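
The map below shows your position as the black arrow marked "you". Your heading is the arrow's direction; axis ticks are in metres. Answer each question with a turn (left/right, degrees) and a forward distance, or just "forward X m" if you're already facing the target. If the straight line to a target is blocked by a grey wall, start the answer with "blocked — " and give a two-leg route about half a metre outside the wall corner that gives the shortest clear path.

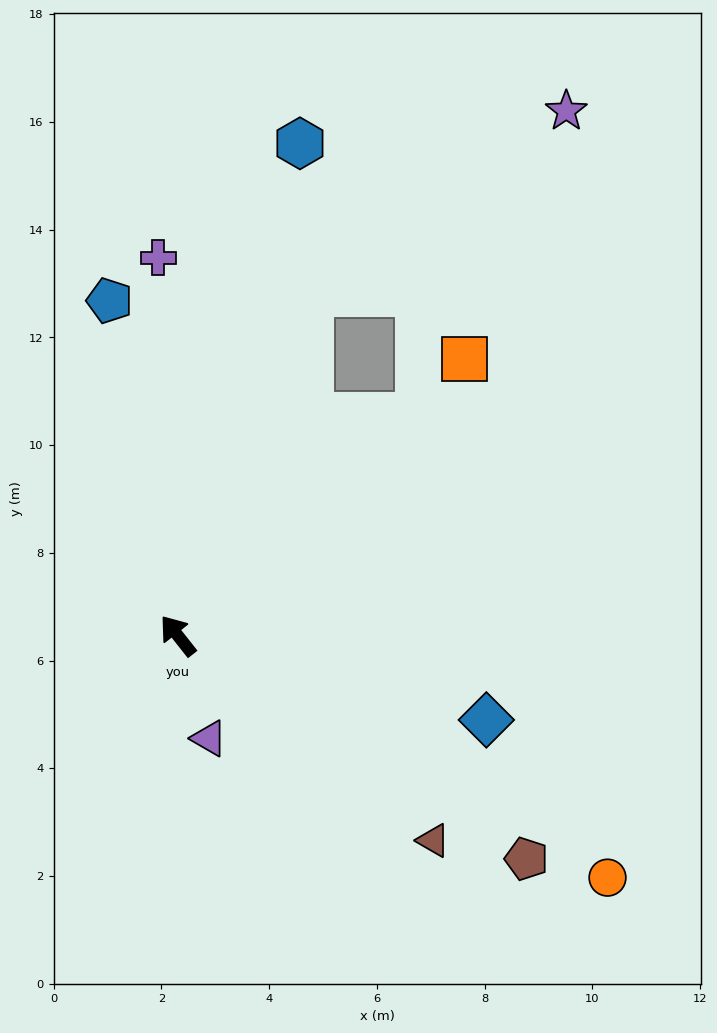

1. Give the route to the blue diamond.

turn right 144°, forward 5.9 m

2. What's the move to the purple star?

blocked — turn right 60°, forward 6.8 m, then turn right 33°, forward 5.8 m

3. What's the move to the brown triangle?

turn right 167°, forward 6.1 m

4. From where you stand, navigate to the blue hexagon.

turn right 52°, forward 9.4 m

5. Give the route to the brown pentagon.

turn right 161°, forward 7.7 m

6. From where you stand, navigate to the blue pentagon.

turn right 27°, forward 6.3 m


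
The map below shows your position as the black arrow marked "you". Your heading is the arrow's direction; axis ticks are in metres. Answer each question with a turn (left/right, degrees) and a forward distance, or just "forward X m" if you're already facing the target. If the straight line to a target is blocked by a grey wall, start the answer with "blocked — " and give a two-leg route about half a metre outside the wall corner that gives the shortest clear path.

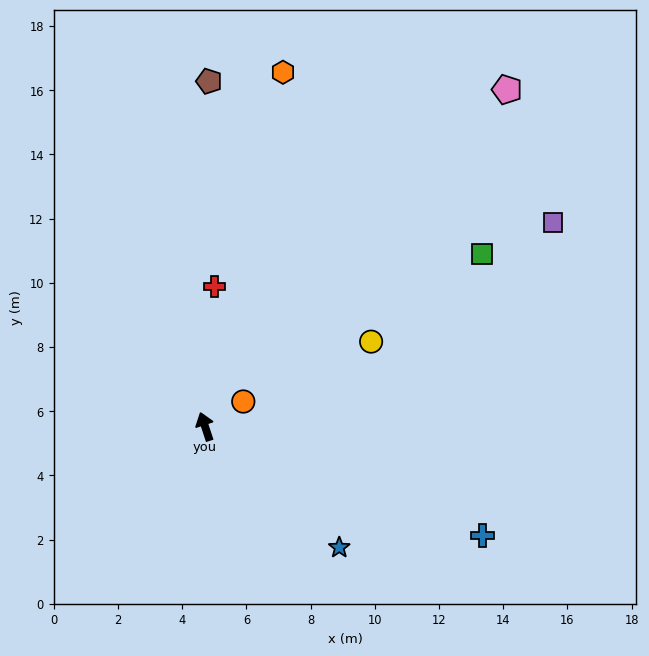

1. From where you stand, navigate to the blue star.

turn right 150°, forward 5.6 m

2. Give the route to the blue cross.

turn right 130°, forward 9.3 m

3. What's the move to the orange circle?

turn right 75°, forward 1.4 m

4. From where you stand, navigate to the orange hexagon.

turn right 31°, forward 11.3 m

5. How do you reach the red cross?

turn right 22°, forward 4.4 m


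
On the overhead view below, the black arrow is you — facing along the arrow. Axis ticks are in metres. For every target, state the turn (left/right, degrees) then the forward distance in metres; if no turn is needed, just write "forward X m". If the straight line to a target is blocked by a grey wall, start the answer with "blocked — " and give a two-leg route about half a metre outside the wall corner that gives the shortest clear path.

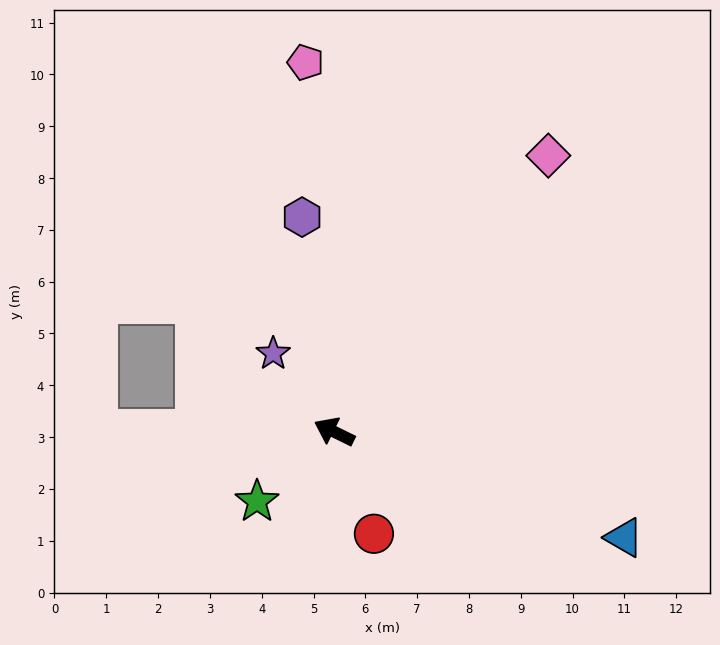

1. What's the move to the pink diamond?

turn right 102°, forward 6.7 m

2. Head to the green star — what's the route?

turn left 68°, forward 2.0 m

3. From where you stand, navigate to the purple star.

turn right 26°, forward 1.9 m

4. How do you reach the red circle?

turn left 137°, forward 2.1 m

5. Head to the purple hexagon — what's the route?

turn right 55°, forward 4.2 m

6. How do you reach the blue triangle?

turn right 174°, forward 6.0 m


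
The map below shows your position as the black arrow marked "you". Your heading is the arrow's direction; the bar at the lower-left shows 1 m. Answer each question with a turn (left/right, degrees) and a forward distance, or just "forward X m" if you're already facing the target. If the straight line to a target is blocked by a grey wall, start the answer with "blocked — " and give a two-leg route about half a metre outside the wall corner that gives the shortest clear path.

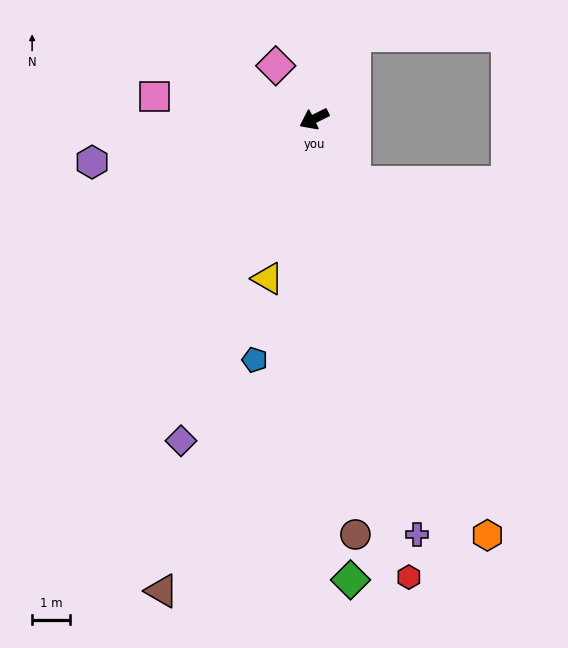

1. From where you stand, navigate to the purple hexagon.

turn right 16°, forward 5.9 m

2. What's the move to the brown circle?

turn left 69°, forward 11.0 m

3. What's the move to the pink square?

turn right 35°, forward 4.2 m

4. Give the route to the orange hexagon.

turn left 86°, forward 11.8 m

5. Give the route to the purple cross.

turn left 77°, forward 11.2 m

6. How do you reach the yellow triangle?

turn left 47°, forward 4.4 m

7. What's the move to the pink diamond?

turn right 81°, forward 1.7 m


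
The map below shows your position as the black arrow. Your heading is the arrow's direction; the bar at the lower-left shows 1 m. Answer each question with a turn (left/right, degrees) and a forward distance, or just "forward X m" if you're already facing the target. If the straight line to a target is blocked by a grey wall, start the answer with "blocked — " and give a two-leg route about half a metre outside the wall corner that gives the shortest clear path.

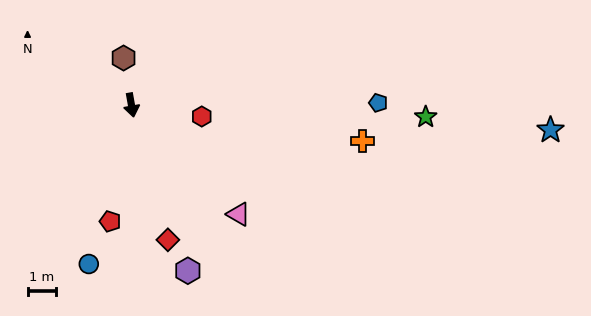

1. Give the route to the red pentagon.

turn right 20°, forward 4.1 m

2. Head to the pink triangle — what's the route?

turn left 34°, forward 5.3 m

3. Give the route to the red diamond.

turn left 5°, forward 4.9 m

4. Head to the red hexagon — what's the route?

turn left 71°, forward 2.5 m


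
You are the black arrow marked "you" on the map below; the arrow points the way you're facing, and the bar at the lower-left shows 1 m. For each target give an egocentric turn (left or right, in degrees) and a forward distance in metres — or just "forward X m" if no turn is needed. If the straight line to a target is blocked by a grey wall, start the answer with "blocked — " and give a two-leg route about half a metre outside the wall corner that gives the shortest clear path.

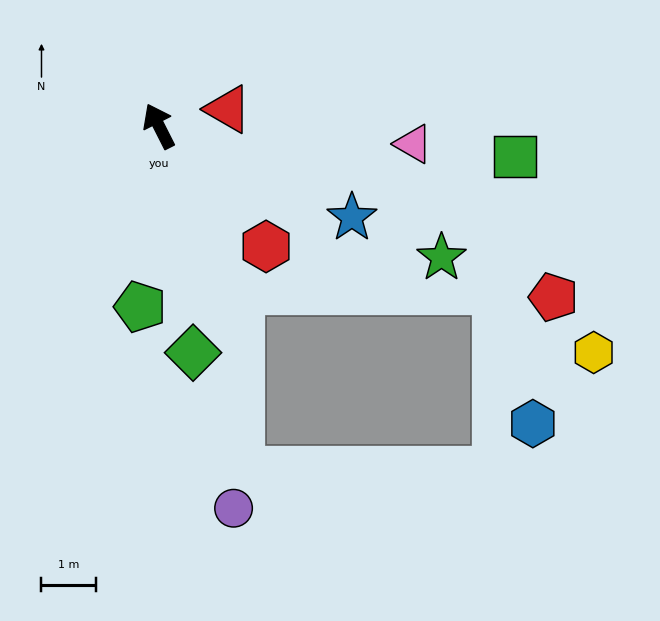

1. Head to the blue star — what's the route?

turn right 142°, forward 3.9 m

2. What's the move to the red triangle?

turn right 103°, forward 1.3 m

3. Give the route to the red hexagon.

turn right 165°, forward 3.0 m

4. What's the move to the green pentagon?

turn left 147°, forward 3.3 m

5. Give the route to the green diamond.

turn left 162°, forward 4.2 m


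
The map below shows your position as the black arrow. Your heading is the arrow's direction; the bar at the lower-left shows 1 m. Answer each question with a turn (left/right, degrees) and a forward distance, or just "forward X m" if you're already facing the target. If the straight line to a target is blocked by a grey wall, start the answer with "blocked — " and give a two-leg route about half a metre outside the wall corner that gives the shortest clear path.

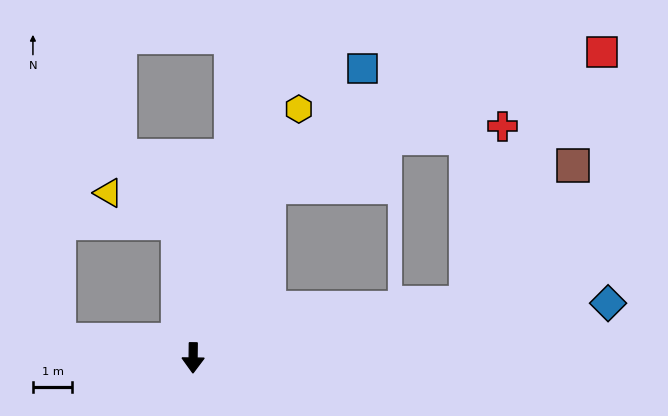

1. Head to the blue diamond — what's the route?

turn left 98°, forward 10.6 m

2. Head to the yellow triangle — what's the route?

blocked — turn right 173°, forward 3.4 m, then turn left 60°, forward 1.9 m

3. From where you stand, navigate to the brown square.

blocked — turn left 102°, forward 7.0 m, then turn left 41°, forward 4.4 m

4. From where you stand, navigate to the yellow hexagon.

turn left 158°, forward 6.8 m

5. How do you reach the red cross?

blocked — turn left 102°, forward 7.0 m, then turn left 67°, forward 4.6 m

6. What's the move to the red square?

blocked — turn left 102°, forward 7.0 m, then turn left 50°, forward 7.2 m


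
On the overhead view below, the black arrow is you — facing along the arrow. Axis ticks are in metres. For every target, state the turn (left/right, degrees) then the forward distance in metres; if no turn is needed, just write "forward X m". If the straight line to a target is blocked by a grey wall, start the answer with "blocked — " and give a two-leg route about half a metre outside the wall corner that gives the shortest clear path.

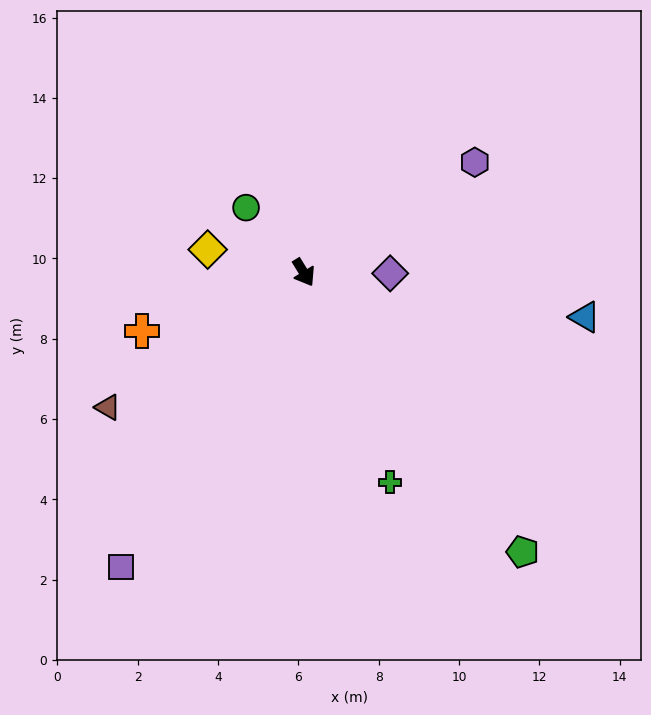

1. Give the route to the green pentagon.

turn left 7°, forward 8.8 m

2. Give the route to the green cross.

turn right 9°, forward 5.6 m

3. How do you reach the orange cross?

turn right 102°, forward 4.3 m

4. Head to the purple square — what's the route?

turn right 63°, forward 8.6 m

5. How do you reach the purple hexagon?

turn left 91°, forward 5.1 m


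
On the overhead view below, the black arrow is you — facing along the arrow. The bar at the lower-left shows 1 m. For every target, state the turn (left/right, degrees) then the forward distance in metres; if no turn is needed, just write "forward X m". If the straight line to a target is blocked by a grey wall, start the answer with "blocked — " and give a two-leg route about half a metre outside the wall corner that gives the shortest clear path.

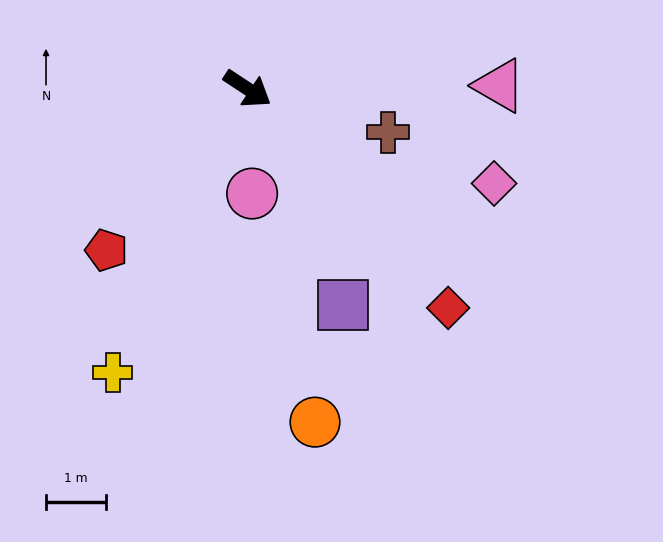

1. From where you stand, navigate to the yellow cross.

turn right 82°, forward 5.2 m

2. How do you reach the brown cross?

turn left 16°, forward 2.4 m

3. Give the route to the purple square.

turn right 33°, forward 3.9 m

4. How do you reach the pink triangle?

turn left 34°, forward 4.2 m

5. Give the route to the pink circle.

turn right 54°, forward 1.7 m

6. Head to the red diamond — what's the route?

turn right 14°, forward 4.9 m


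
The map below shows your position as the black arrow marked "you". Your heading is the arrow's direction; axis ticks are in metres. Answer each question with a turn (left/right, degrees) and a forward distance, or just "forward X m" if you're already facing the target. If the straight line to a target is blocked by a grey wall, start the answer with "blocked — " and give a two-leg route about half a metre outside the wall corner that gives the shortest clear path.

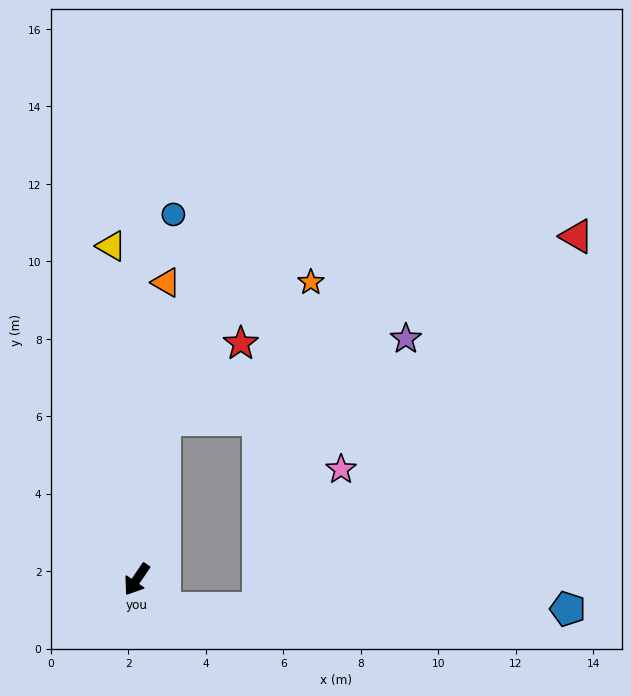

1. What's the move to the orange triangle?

turn right 152°, forward 7.7 m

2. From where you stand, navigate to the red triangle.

blocked — turn right 156°, forward 4.2 m, then turn right 56°, forward 11.6 m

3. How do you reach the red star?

blocked — turn right 156°, forward 4.2 m, then turn right 35°, forward 2.8 m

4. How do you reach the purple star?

blocked — turn right 156°, forward 4.2 m, then turn right 61°, forward 6.6 m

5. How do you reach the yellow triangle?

turn right 142°, forward 8.6 m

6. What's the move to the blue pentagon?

blocked — turn left 78°, forward 1.0 m, then turn left 46°, forward 10.4 m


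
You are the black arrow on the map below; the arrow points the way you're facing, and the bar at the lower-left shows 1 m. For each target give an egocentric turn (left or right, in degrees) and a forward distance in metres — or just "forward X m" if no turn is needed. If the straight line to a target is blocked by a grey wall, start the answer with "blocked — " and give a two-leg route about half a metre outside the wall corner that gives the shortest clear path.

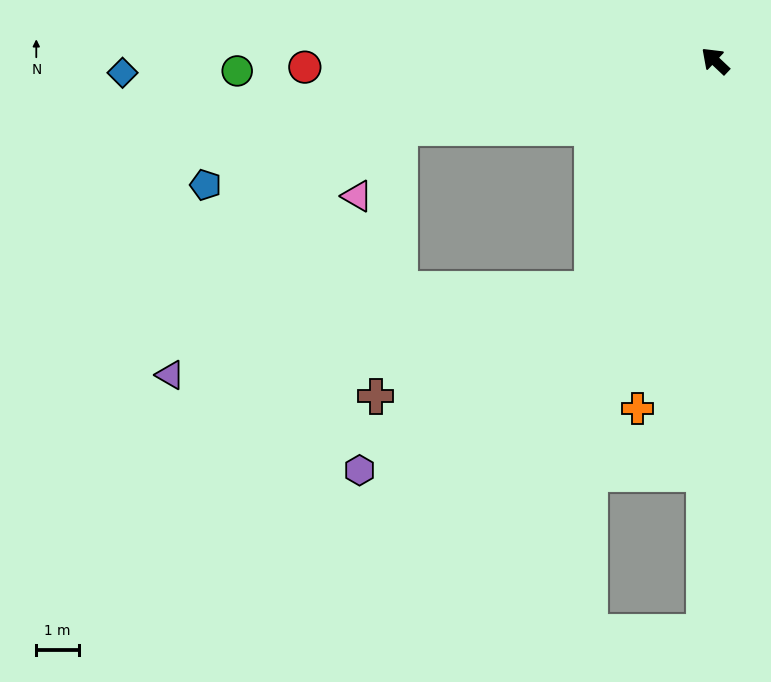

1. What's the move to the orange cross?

turn left 121°, forward 8.4 m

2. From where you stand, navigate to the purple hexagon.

blocked — turn left 105°, forward 6.1 m, then turn right 24°, forward 7.0 m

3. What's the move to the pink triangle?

blocked — turn left 55°, forward 7.6 m, then turn left 46°, forward 1.9 m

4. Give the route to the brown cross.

blocked — turn left 105°, forward 6.1 m, then turn right 35°, forward 5.7 m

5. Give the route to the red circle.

turn left 44°, forward 9.7 m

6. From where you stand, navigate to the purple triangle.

blocked — turn left 105°, forward 6.1 m, then turn right 50°, forward 10.2 m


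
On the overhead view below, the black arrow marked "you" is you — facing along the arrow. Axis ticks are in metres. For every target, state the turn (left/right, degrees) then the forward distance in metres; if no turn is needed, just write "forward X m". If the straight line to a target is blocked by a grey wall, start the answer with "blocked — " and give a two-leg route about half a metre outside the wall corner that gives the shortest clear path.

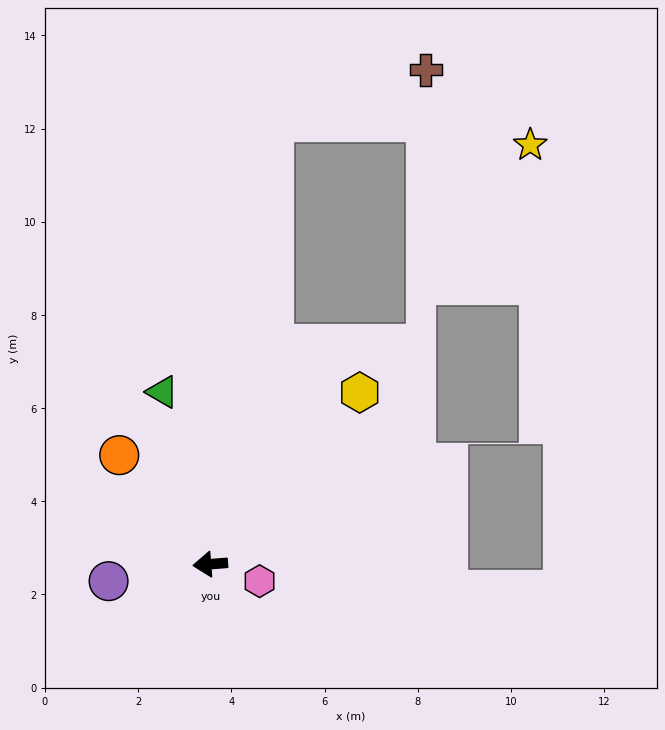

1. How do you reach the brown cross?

blocked — turn right 103°, forward 9.6 m, then turn right 62°, forward 3.4 m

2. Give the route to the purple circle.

turn left 5°, forward 2.2 m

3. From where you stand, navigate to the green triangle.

turn right 79°, forward 3.8 m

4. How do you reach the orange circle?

turn right 55°, forward 3.0 m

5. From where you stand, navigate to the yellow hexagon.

turn right 136°, forward 4.9 m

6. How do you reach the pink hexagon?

turn left 157°, forward 1.1 m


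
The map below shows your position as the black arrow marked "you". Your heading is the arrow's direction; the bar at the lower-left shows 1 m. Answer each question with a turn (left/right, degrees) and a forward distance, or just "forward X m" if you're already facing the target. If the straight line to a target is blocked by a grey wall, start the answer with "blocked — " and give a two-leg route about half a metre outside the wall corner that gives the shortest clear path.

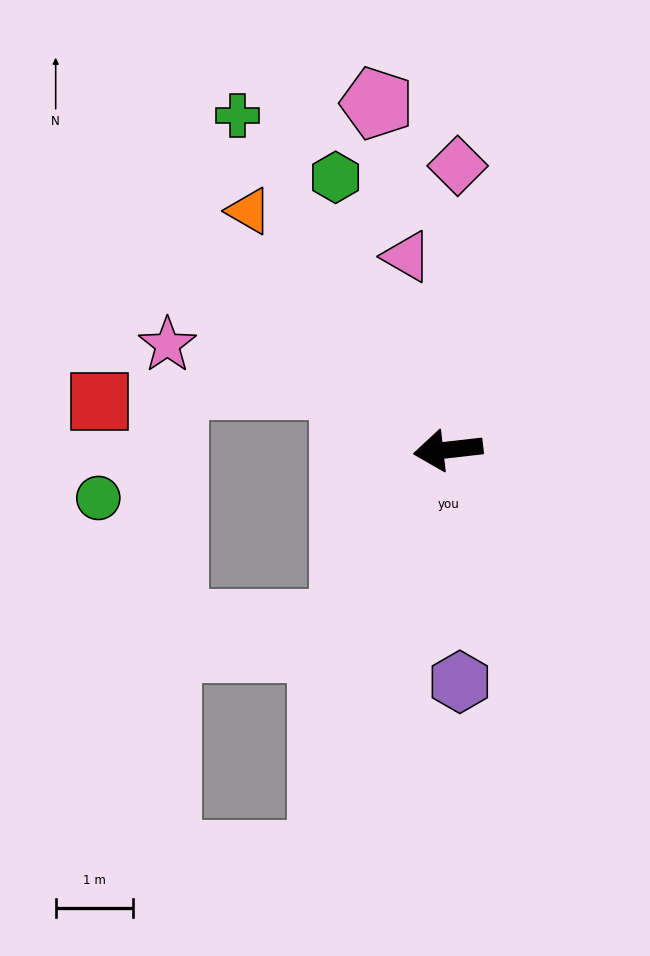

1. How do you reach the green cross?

turn right 64°, forward 5.1 m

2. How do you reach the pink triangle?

turn right 84°, forward 2.6 m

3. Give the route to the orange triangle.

turn right 57°, forward 4.0 m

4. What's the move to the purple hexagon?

turn left 86°, forward 3.0 m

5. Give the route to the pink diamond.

turn right 98°, forward 3.7 m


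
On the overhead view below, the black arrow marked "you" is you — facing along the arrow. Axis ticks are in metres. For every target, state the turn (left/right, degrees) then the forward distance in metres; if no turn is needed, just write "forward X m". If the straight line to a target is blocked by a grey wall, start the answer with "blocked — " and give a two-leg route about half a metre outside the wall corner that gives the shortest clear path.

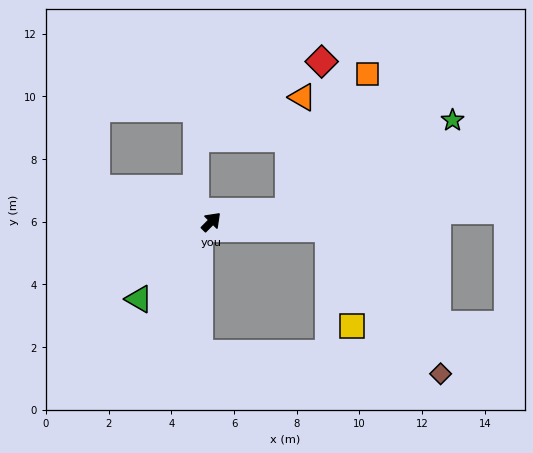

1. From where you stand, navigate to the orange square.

blocked — turn right 38°, forward 2.5 m, then turn left 53°, forward 5.1 m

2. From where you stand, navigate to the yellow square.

blocked — turn right 49°, forward 3.7 m, then turn right 72°, forward 3.2 m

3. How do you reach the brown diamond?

blocked — turn right 49°, forward 3.7 m, then turn right 48°, forward 5.8 m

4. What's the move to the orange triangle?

blocked — turn right 38°, forward 2.5 m, then turn left 75°, forward 3.7 m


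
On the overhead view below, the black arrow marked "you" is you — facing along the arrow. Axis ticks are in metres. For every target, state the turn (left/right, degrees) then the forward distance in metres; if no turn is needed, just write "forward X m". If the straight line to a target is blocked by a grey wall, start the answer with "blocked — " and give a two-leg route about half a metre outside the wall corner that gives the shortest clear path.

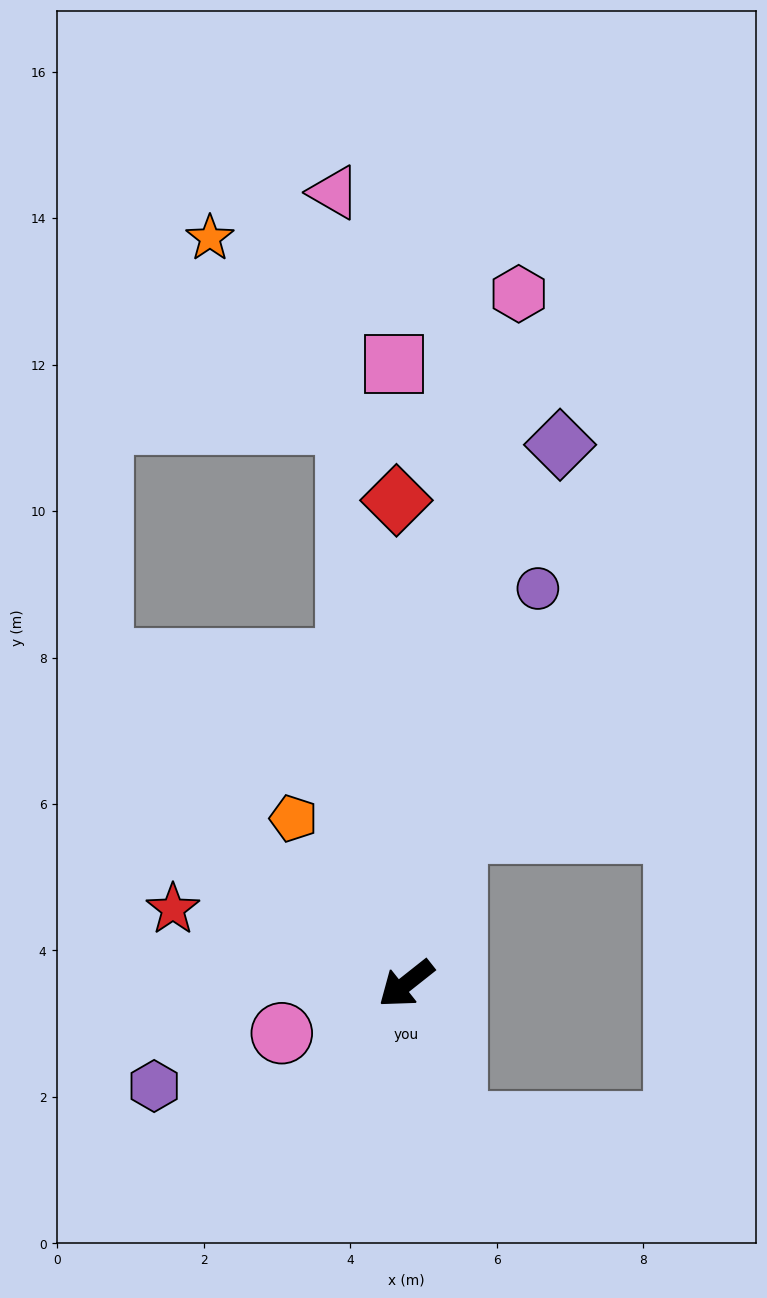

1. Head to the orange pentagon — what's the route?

turn right 94°, forward 2.7 m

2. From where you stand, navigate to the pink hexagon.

turn right 138°, forward 9.5 m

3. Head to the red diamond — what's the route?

turn right 127°, forward 6.6 m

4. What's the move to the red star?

turn right 56°, forward 3.3 m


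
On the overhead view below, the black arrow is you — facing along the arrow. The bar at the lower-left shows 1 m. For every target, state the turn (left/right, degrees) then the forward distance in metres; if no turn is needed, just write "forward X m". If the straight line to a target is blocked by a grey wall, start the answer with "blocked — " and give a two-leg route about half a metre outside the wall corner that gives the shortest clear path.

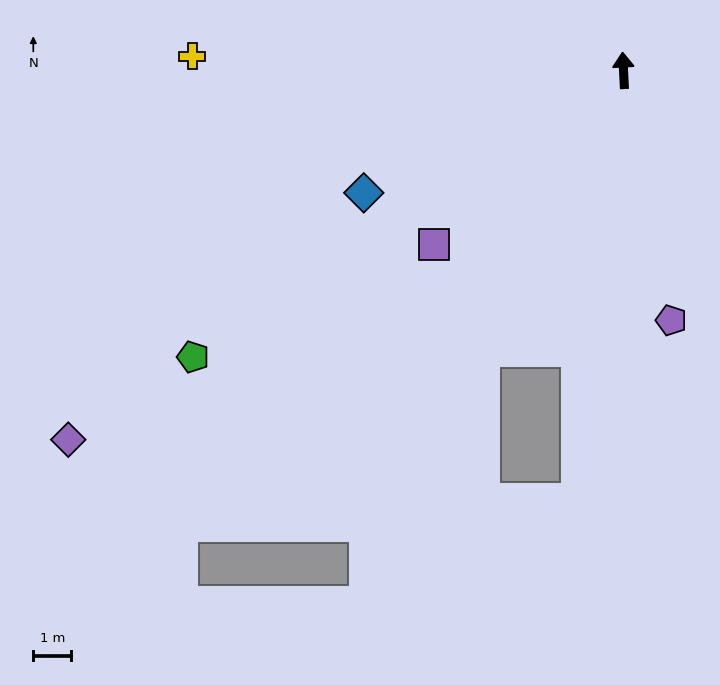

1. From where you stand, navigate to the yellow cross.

turn left 85°, forward 11.4 m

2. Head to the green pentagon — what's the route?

turn left 121°, forward 13.6 m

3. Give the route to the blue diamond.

turn left 112°, forward 7.6 m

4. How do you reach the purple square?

turn left 130°, forward 6.8 m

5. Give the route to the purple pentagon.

turn right 172°, forward 6.7 m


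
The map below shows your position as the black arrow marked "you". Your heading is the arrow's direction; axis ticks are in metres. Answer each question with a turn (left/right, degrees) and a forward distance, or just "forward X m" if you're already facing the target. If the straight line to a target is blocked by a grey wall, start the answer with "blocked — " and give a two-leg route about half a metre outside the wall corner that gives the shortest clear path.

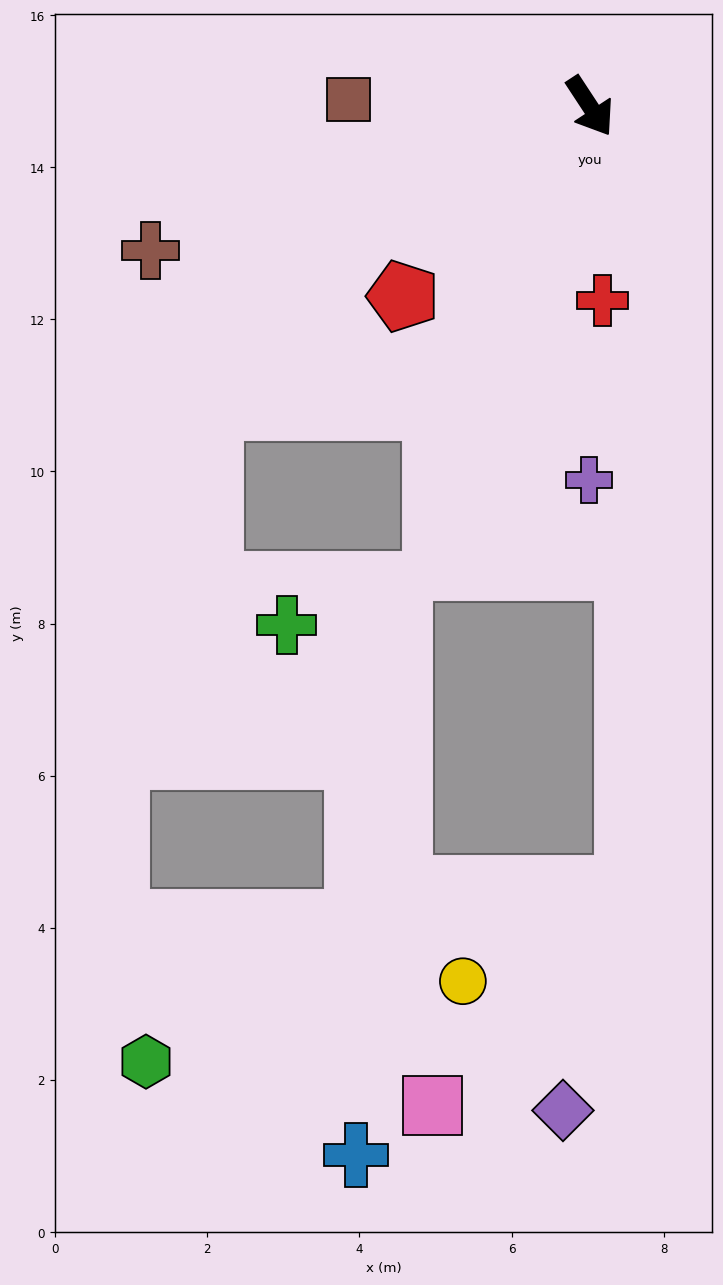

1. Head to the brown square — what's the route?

turn right 125°, forward 3.2 m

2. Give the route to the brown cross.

turn right 105°, forward 6.1 m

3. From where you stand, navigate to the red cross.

turn right 30°, forward 2.6 m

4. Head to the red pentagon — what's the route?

turn right 78°, forward 3.5 m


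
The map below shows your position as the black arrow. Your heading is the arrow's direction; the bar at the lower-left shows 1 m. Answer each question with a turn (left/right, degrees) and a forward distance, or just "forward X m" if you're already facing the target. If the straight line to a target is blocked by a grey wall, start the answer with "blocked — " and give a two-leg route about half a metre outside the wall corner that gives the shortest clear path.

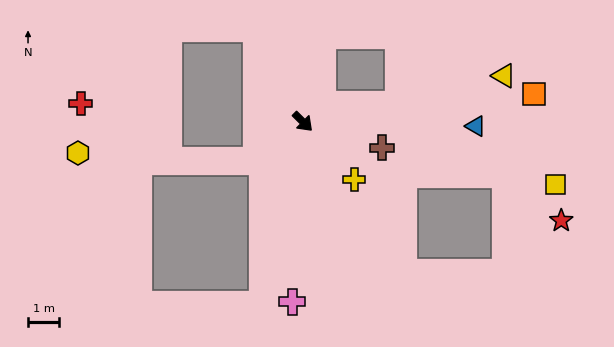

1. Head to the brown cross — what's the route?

turn left 27°, forward 2.7 m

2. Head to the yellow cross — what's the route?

turn right 4°, forward 2.5 m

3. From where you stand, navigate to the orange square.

turn left 52°, forward 7.4 m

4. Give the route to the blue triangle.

turn left 43°, forward 5.5 m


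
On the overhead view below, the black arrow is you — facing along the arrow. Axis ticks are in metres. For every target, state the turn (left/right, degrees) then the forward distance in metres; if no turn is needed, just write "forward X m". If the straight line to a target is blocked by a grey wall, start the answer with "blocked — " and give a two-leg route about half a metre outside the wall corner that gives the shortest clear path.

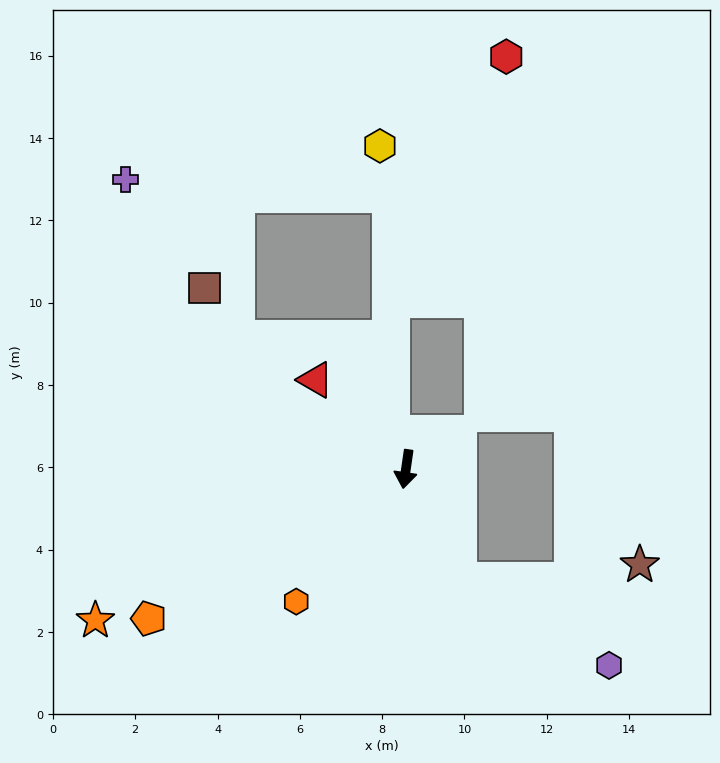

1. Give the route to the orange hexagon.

turn right 31°, forward 4.2 m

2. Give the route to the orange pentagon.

turn right 52°, forward 7.2 m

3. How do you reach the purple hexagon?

blocked — turn left 34°, forward 3.0 m, then turn left 35°, forward 4.2 m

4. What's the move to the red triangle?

turn right 126°, forward 3.1 m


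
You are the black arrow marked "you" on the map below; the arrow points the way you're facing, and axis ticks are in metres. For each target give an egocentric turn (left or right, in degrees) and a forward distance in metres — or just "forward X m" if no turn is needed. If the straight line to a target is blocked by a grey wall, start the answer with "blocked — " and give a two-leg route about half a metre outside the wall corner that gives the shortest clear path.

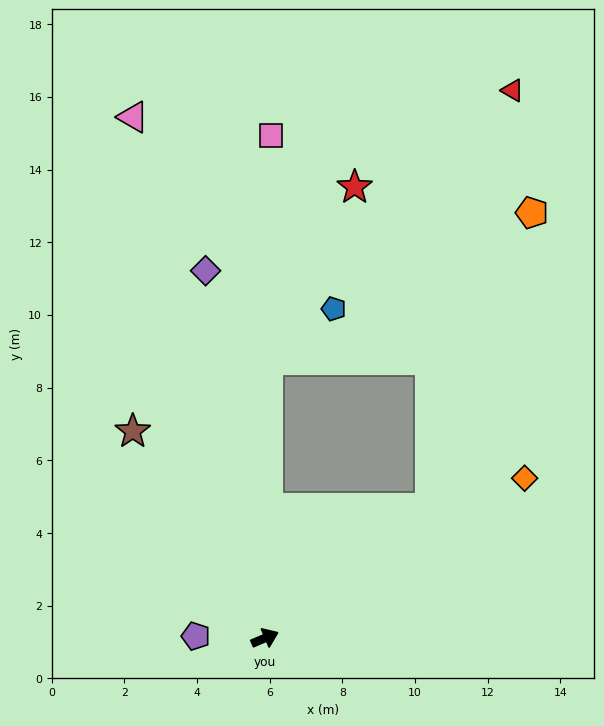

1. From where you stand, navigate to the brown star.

turn left 99°, forward 6.8 m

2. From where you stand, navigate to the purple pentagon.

turn left 155°, forward 1.9 m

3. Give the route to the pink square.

turn left 66°, forward 13.8 m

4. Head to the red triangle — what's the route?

blocked — turn left 15°, forward 5.8 m, then turn left 41°, forward 11.7 m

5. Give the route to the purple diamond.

turn left 76°, forward 10.2 m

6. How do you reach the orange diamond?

turn left 9°, forward 8.4 m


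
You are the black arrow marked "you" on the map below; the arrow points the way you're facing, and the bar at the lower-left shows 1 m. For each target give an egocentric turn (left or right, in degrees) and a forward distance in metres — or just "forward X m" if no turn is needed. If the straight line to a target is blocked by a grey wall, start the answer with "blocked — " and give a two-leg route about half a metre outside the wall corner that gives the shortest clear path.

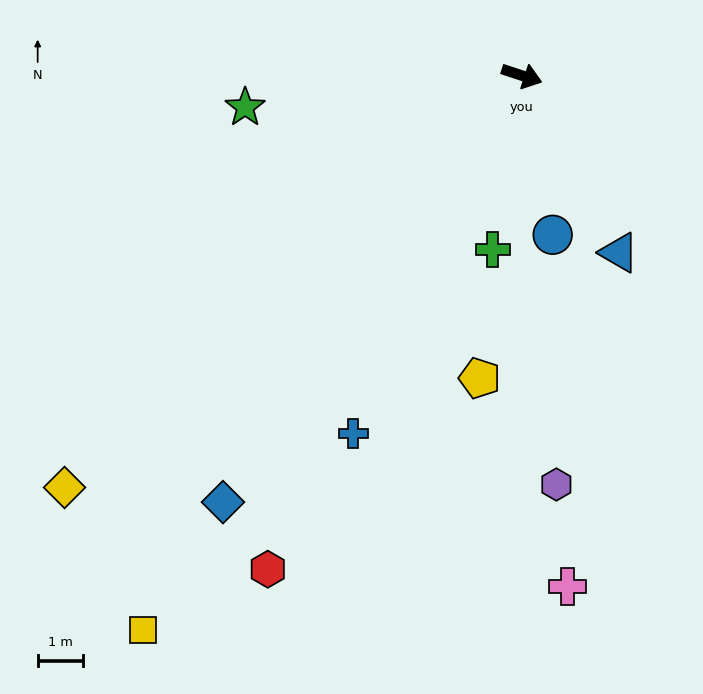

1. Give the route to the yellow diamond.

turn right 120°, forward 13.5 m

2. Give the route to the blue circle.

turn right 61°, forward 3.6 m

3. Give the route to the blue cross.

turn right 97°, forward 8.7 m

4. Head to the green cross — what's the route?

turn right 81°, forward 3.9 m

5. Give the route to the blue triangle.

turn right 43°, forward 4.4 m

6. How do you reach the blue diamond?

turn right 107°, forward 11.4 m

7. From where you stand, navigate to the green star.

turn right 155°, forward 6.1 m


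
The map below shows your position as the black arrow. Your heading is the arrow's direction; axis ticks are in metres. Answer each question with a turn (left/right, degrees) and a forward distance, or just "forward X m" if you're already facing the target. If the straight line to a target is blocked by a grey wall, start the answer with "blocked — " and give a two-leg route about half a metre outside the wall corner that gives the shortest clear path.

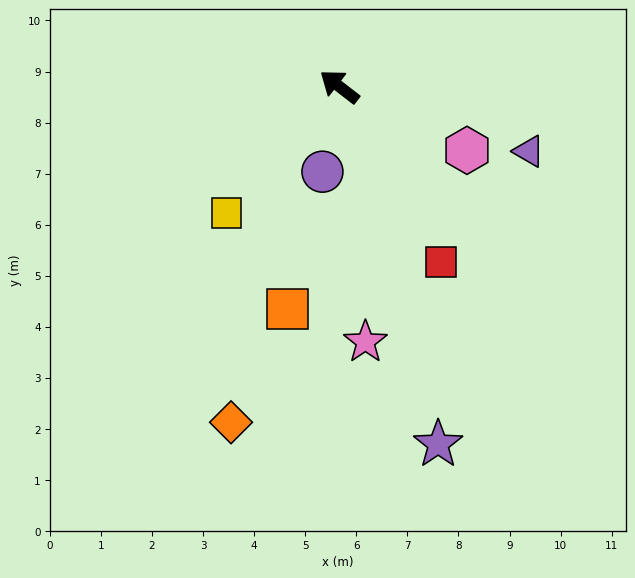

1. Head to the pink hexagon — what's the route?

turn right 169°, forward 2.8 m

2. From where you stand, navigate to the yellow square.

turn left 86°, forward 3.3 m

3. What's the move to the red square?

turn left 158°, forward 4.0 m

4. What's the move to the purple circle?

turn left 116°, forward 1.7 m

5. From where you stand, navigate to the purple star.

turn left 143°, forward 7.3 m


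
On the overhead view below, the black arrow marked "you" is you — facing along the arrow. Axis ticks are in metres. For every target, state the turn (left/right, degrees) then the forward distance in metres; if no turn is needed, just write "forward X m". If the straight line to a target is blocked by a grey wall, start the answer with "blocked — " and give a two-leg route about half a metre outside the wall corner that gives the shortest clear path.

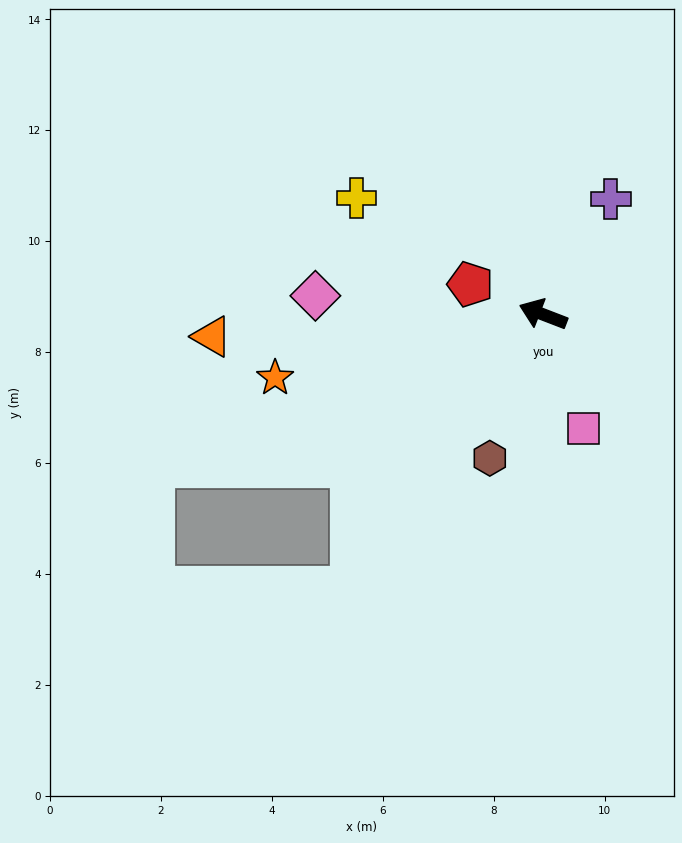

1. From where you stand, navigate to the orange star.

turn left 34°, forward 5.0 m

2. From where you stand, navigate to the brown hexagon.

turn left 91°, forward 2.8 m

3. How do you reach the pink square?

turn left 130°, forward 2.2 m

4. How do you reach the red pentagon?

forward 1.4 m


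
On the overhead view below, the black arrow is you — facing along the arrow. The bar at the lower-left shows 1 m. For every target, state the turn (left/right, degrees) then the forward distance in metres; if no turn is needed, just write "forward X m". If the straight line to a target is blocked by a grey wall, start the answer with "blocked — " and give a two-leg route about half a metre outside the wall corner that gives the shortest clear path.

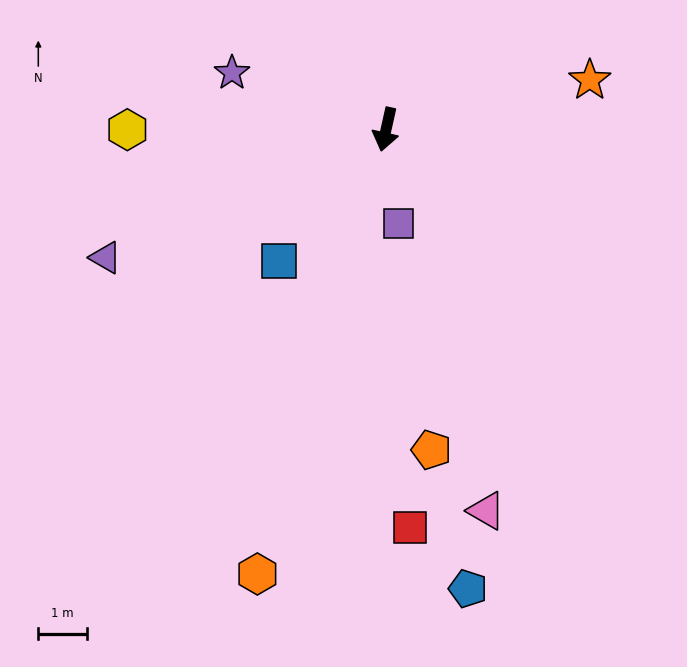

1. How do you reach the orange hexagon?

turn right 4°, forward 9.6 m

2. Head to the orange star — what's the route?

turn left 116°, forward 4.3 m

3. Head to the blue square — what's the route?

turn right 27°, forward 3.5 m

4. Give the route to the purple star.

turn right 98°, forward 3.4 m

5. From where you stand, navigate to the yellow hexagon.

turn right 77°, forward 5.4 m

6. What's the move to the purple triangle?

turn right 53°, forward 6.4 m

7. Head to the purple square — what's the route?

turn left 20°, forward 2.0 m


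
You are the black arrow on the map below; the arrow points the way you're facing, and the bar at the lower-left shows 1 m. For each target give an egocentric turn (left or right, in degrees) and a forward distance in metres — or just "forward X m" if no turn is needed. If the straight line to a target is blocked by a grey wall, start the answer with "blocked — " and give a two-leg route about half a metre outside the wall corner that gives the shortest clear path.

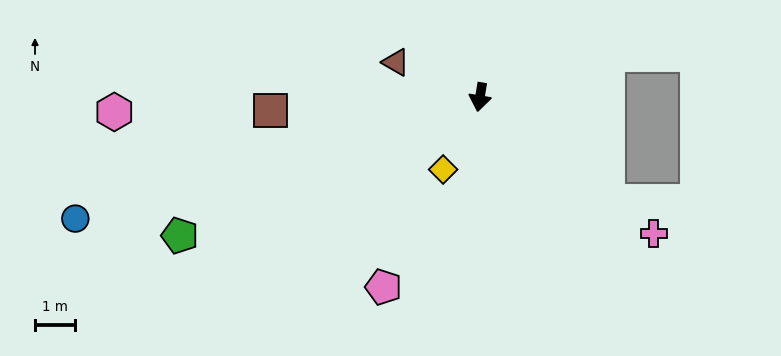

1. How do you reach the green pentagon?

turn right 56°, forward 8.2 m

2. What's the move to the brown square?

turn right 77°, forward 5.2 m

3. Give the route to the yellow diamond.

turn right 18°, forward 2.0 m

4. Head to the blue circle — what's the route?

turn right 64°, forward 10.5 m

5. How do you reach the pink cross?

turn left 61°, forward 5.5 m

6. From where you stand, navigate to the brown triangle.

turn right 103°, forward 2.3 m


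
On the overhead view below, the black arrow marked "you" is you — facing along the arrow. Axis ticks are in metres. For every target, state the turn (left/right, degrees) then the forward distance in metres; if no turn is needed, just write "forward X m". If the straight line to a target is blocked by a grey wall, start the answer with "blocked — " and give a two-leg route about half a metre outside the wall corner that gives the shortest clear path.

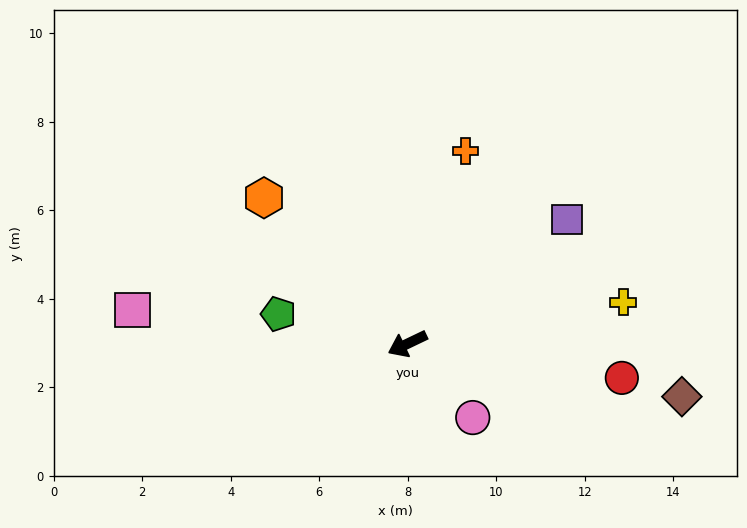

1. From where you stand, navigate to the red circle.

turn left 145°, forward 4.9 m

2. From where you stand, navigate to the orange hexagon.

turn right 71°, forward 4.6 m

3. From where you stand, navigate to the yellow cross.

turn left 165°, forward 5.0 m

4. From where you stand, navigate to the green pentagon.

turn right 39°, forward 3.0 m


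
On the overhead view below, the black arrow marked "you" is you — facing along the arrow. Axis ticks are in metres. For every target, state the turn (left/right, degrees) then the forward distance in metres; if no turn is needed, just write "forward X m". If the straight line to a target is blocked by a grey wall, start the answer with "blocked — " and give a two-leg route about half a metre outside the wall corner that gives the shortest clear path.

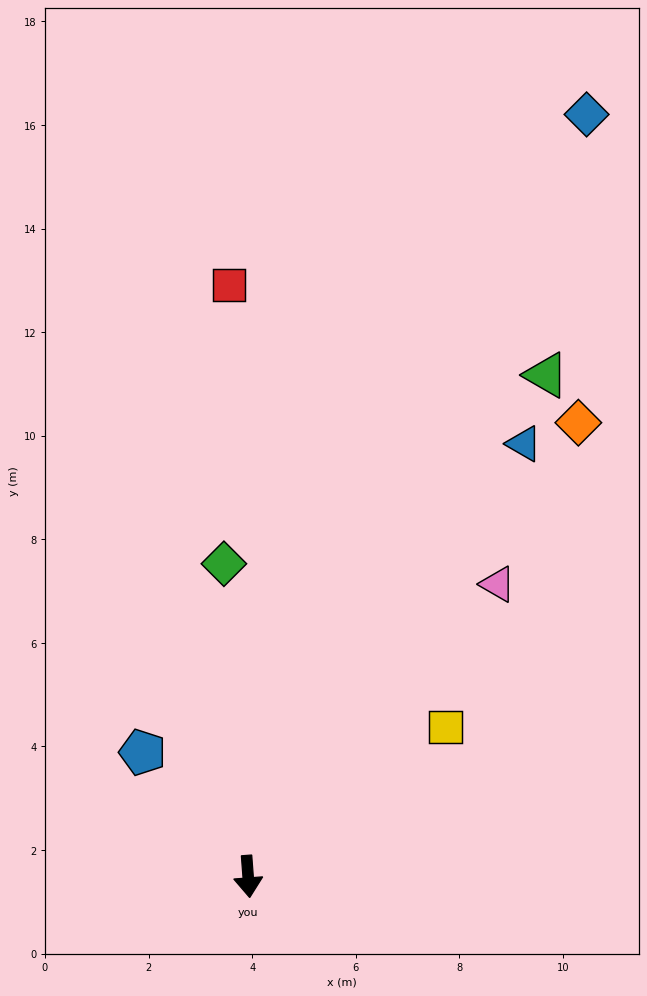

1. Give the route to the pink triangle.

turn left 135°, forward 7.4 m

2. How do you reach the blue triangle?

turn left 143°, forward 9.9 m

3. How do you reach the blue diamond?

turn left 152°, forward 16.1 m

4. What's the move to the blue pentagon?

turn right 144°, forward 3.1 m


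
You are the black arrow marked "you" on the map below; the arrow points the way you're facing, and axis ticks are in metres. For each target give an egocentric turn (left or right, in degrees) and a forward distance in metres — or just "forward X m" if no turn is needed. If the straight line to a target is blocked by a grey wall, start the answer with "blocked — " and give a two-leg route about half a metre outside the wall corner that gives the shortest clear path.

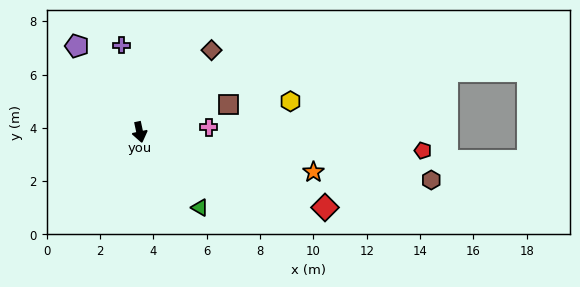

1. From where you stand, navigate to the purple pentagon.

turn right 156°, forward 4.0 m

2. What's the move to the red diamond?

turn left 56°, forward 7.5 m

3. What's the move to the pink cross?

turn left 82°, forward 2.6 m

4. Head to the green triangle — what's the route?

turn left 27°, forward 3.6 m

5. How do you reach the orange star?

turn left 65°, forward 6.7 m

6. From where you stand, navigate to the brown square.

turn left 95°, forward 3.5 m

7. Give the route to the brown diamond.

turn left 127°, forward 4.1 m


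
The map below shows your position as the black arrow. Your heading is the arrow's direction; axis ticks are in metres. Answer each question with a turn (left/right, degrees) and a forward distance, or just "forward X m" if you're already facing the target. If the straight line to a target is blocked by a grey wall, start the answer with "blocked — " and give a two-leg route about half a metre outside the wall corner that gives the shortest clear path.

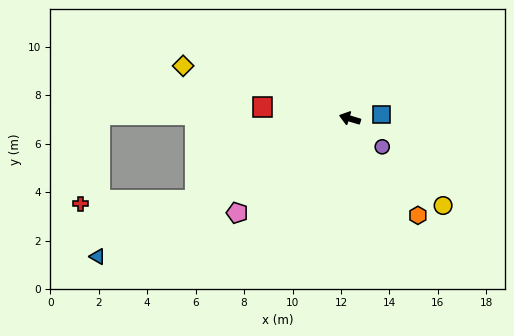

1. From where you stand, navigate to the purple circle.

turn left 156°, forward 1.8 m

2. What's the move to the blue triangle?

turn left 45°, forward 11.9 m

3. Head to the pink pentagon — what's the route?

turn left 57°, forward 6.1 m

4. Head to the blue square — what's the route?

turn right 155°, forward 1.3 m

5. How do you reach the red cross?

blocked — turn left 45°, forward 7.2 m, then turn right 26°, forward 4.7 m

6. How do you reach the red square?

turn left 9°, forward 3.6 m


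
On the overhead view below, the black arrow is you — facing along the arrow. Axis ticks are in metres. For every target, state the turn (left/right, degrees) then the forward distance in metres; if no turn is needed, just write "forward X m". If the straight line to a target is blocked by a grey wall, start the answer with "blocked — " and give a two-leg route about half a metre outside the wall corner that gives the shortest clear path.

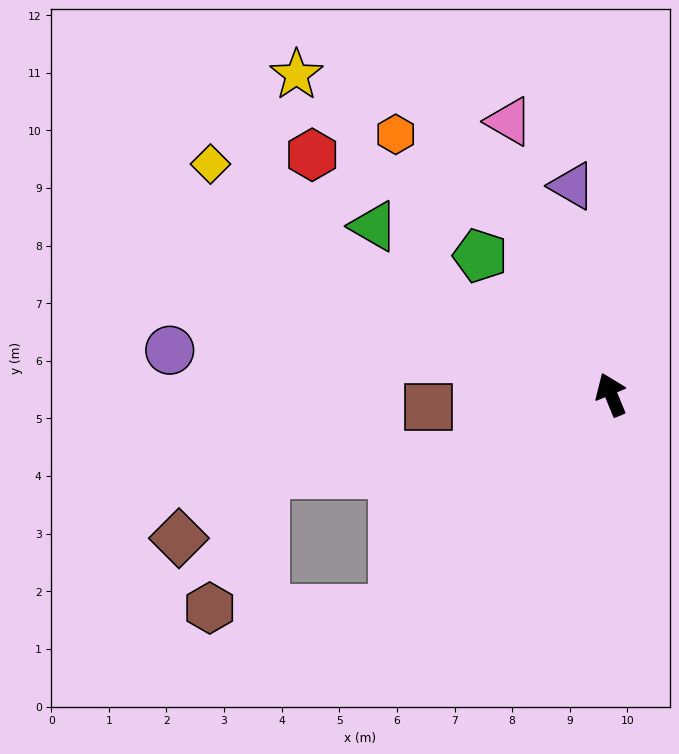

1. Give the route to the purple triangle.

turn right 12°, forward 3.7 m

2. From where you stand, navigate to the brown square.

turn left 72°, forward 3.2 m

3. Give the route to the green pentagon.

turn left 21°, forward 3.3 m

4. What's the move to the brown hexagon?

blocked — turn left 112°, forward 5.3 m, then turn right 45°, forward 3.2 m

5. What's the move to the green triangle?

turn left 32°, forward 5.0 m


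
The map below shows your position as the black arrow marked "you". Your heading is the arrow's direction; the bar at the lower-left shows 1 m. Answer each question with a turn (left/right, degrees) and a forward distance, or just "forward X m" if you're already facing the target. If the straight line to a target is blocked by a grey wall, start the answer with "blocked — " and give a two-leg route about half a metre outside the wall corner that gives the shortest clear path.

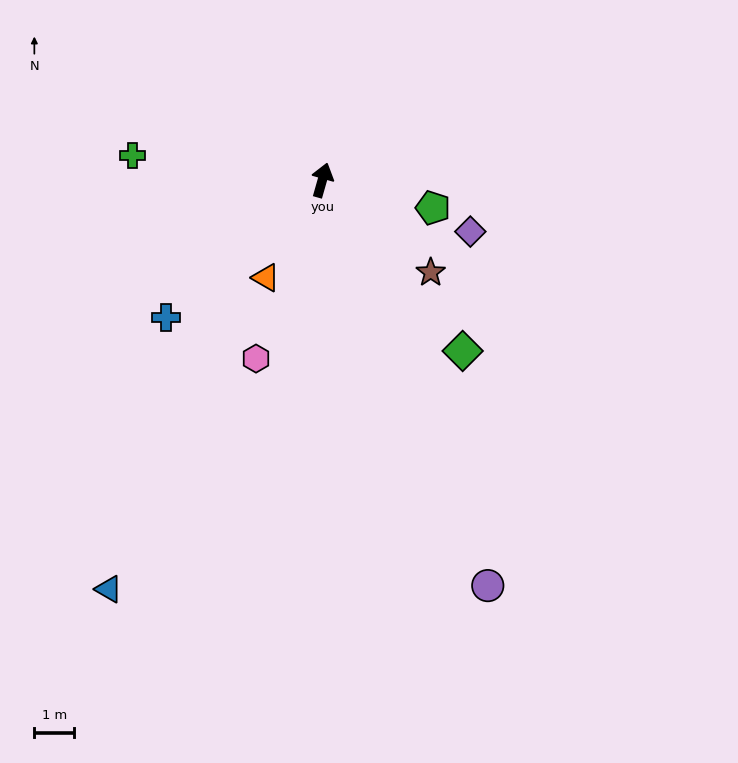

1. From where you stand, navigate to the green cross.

turn left 99°, forward 4.8 m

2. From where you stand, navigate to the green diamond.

turn right 125°, forward 5.5 m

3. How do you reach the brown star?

turn right 115°, forward 3.6 m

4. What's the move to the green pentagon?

turn right 88°, forward 2.9 m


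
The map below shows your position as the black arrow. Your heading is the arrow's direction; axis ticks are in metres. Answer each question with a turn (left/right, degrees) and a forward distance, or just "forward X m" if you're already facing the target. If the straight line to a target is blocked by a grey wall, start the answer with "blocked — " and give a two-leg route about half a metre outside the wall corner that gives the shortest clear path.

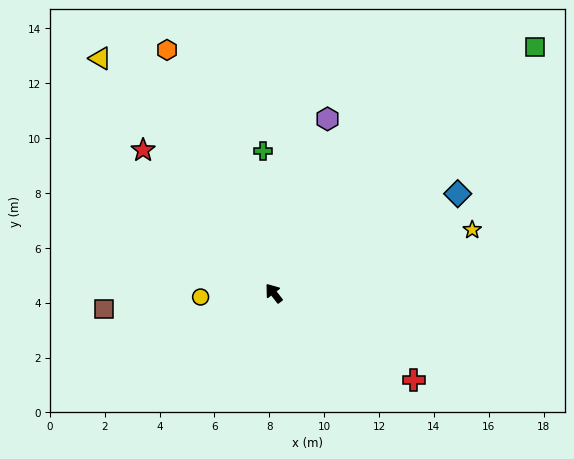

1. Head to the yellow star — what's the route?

turn right 110°, forward 7.6 m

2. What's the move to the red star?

turn left 5°, forward 7.1 m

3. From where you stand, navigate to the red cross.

turn right 160°, forward 6.0 m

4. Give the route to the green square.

turn right 85°, forward 13.1 m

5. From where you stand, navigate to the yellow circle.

turn left 55°, forward 2.7 m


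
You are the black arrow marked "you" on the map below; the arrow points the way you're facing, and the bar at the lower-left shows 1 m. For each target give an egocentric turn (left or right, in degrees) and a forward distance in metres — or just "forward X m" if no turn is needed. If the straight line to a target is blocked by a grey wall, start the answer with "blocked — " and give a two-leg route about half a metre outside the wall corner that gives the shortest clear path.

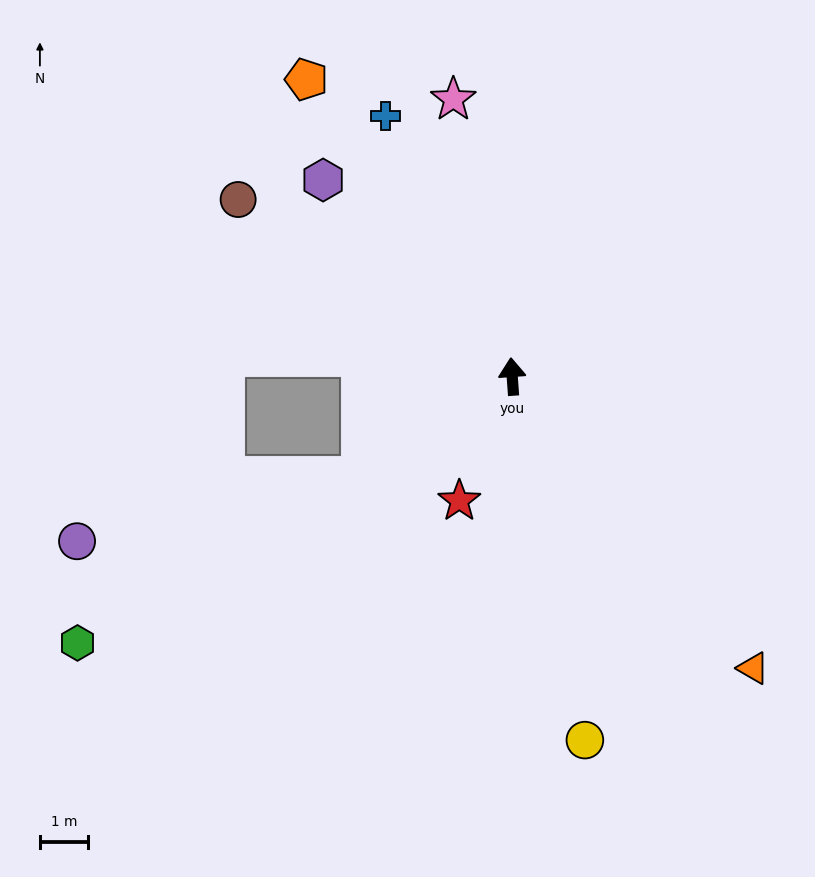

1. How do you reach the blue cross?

turn left 22°, forward 6.0 m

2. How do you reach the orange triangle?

turn right 145°, forward 7.8 m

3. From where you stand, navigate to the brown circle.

turn left 53°, forward 6.7 m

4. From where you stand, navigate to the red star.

turn left 153°, forward 2.8 m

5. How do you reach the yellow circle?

turn right 173°, forward 7.7 m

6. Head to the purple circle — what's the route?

blocked — turn left 120°, forward 3.7 m, then turn right 21°, forward 6.0 m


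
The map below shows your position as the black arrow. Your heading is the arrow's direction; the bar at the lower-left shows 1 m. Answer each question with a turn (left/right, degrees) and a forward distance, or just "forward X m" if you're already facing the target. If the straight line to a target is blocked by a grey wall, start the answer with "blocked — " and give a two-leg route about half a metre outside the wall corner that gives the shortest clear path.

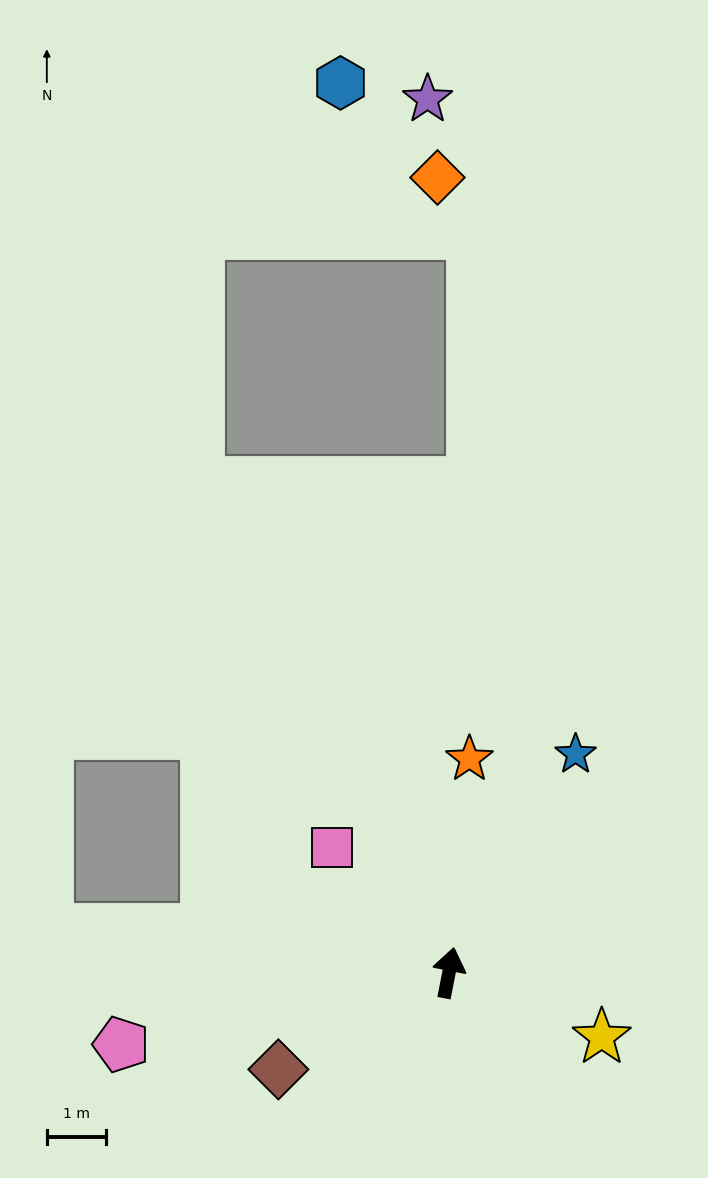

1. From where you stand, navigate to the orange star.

turn left 6°, forward 3.6 m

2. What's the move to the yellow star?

turn right 102°, forward 2.8 m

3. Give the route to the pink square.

turn left 54°, forward 2.9 m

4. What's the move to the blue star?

turn right 19°, forward 4.3 m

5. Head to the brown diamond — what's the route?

turn left 131°, forward 3.3 m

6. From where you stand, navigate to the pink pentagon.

turn left 113°, forward 5.7 m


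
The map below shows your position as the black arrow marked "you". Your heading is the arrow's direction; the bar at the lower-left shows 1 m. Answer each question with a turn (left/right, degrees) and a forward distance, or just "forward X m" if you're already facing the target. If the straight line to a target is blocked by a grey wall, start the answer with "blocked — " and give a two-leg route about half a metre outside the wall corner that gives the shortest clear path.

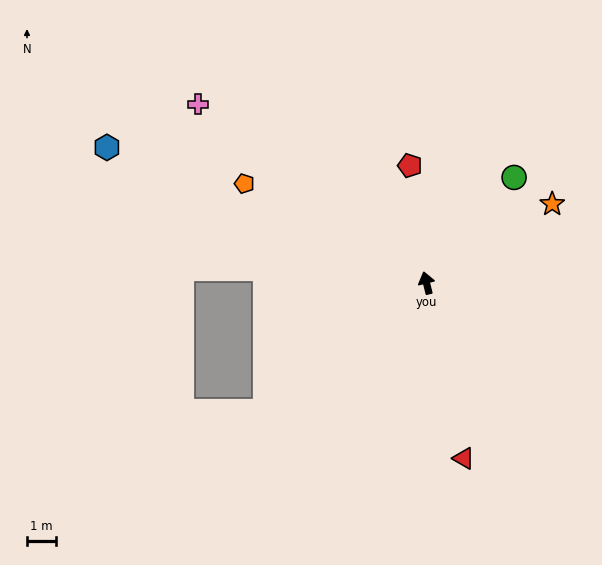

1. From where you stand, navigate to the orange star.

turn right 72°, forward 5.0 m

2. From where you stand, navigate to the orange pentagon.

turn left 47°, forward 7.0 m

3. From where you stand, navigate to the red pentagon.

turn right 6°, forward 4.0 m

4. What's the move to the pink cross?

turn left 38°, forward 9.8 m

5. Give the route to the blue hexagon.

turn left 53°, forward 11.8 m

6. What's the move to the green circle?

turn right 54°, forward 4.7 m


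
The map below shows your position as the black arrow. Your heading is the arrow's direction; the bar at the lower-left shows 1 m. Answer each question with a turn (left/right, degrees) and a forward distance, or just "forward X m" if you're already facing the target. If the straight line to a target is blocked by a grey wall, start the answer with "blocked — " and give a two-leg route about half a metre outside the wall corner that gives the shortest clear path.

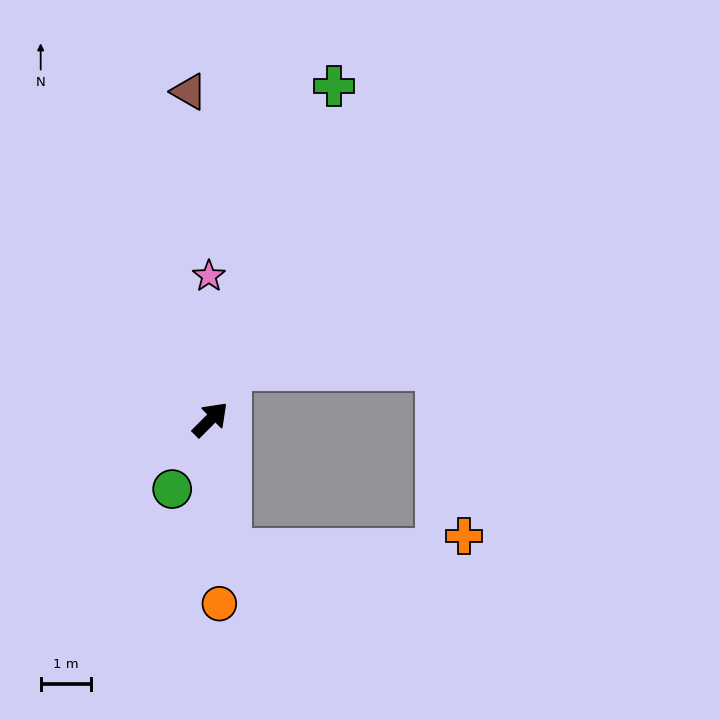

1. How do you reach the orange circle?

turn right 132°, forward 3.7 m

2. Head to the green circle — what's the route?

turn right 164°, forward 1.6 m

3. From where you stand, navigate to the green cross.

turn left 25°, forward 7.1 m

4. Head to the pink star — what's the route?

turn left 46°, forward 2.9 m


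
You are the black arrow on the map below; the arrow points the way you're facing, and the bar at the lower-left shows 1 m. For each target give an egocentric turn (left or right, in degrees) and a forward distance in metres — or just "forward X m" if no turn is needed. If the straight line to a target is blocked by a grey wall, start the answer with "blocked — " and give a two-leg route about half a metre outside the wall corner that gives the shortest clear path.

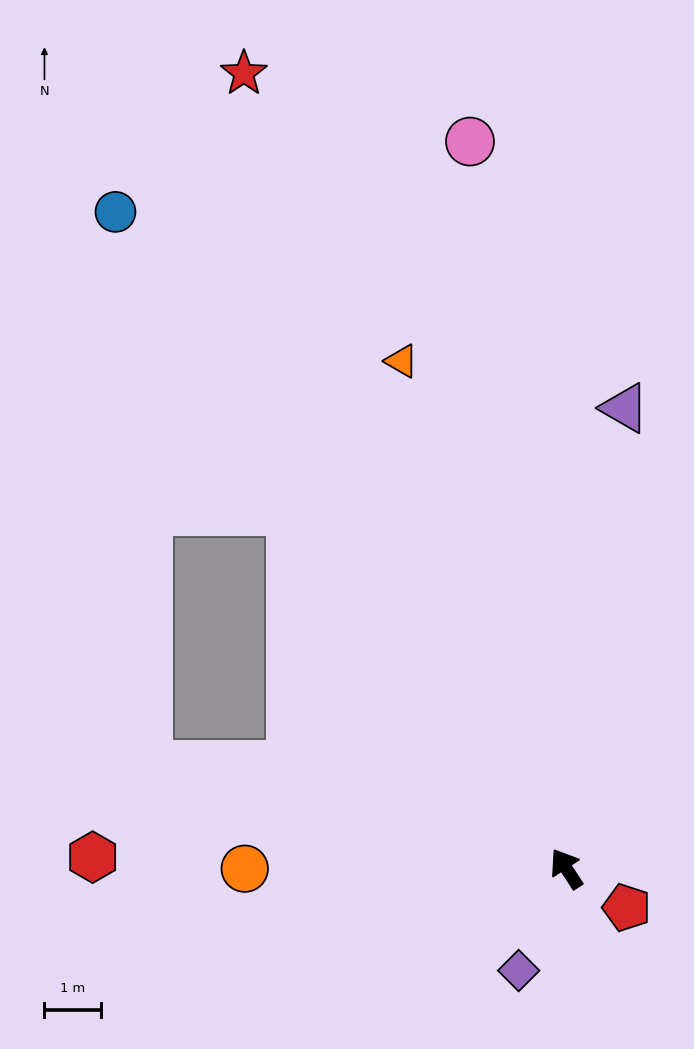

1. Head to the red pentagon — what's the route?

turn right 156°, forward 1.3 m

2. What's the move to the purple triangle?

turn right 40°, forward 8.2 m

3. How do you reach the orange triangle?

turn right 15°, forward 9.4 m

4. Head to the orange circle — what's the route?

turn left 57°, forward 5.7 m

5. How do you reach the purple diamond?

turn left 122°, forward 2.0 m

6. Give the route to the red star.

turn right 11°, forward 15.1 m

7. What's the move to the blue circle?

forward 14.1 m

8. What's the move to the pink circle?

turn right 26°, forward 12.9 m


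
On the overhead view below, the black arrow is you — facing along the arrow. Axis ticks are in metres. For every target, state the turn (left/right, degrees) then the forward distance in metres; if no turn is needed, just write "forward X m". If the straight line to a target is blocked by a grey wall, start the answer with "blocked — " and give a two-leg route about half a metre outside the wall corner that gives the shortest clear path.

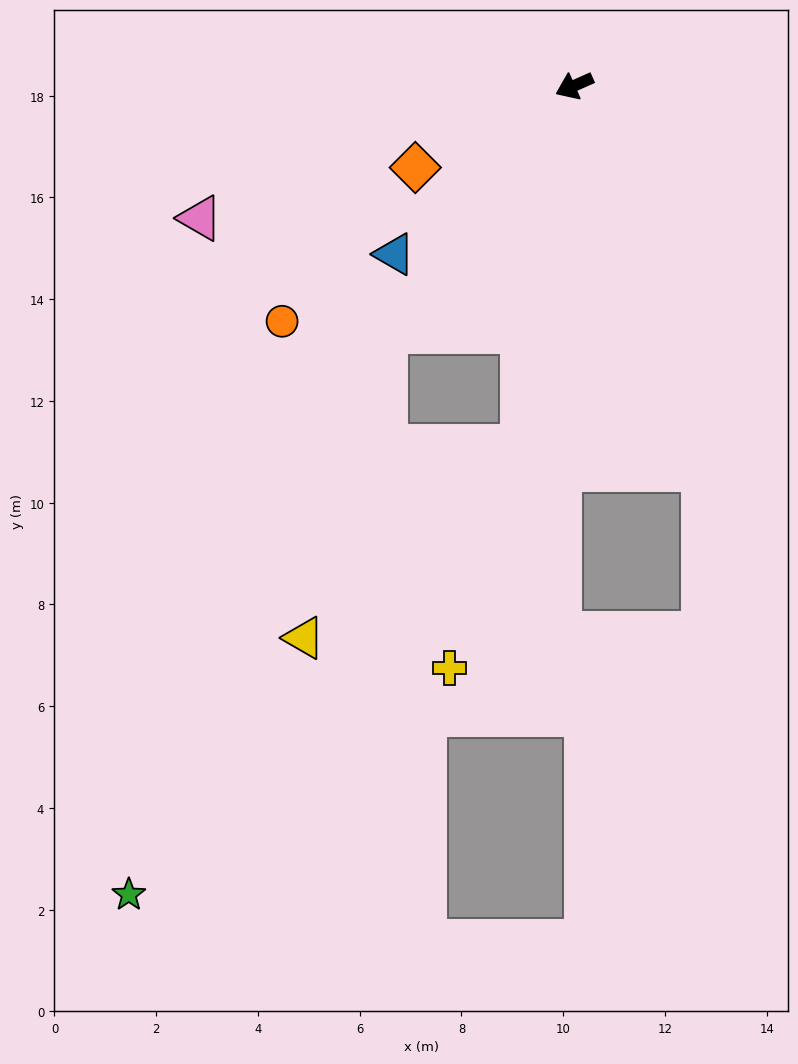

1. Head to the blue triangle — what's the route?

turn left 19°, forward 4.8 m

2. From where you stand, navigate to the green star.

blocked — turn left 29°, forward 6.1 m, then turn left 12°, forward 12.2 m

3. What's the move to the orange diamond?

turn left 3°, forward 3.5 m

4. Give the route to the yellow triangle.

blocked — turn left 29°, forward 6.1 m, then turn left 22°, forward 6.2 m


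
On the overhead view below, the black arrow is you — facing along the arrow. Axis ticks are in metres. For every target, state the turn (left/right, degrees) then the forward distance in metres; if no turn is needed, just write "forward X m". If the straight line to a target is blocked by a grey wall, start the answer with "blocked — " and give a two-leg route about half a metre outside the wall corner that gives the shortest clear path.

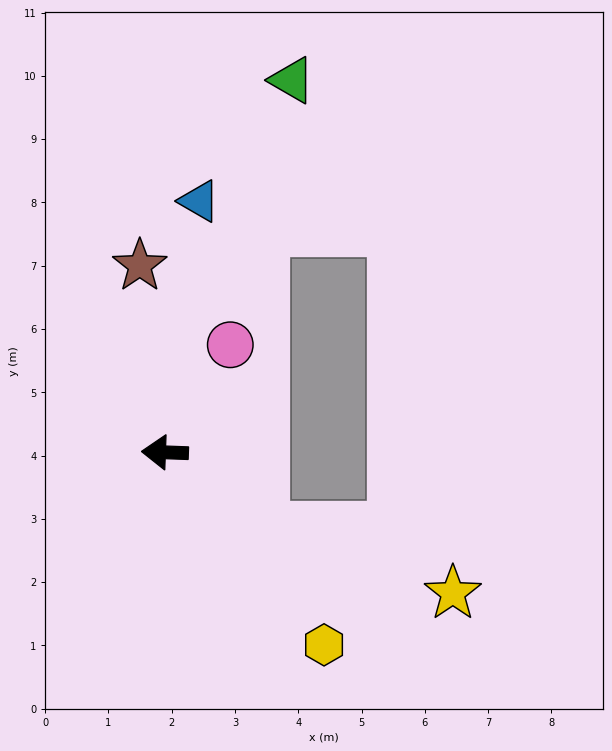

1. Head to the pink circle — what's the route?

turn right 119°, forward 2.0 m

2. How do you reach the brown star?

turn right 80°, forward 3.0 m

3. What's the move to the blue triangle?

turn right 96°, forward 4.0 m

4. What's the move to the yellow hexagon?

turn left 132°, forward 3.9 m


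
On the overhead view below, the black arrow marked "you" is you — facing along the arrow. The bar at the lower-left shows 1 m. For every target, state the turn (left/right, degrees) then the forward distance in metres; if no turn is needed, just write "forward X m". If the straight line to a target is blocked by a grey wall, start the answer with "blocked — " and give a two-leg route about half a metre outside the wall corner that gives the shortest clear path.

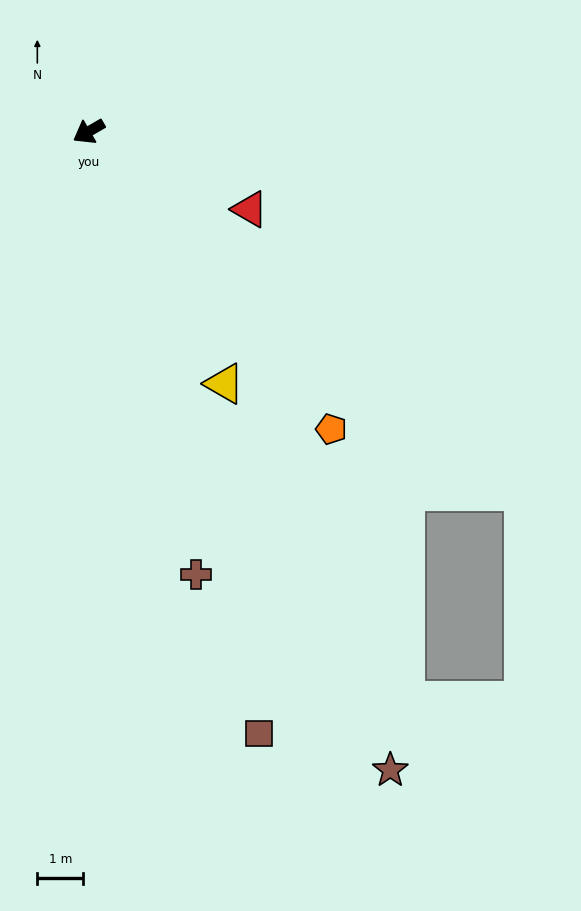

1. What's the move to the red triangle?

turn left 124°, forward 3.9 m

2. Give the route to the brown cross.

turn left 73°, forward 9.9 m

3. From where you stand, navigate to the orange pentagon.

turn left 99°, forward 8.3 m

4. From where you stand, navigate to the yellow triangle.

turn left 88°, forward 6.2 m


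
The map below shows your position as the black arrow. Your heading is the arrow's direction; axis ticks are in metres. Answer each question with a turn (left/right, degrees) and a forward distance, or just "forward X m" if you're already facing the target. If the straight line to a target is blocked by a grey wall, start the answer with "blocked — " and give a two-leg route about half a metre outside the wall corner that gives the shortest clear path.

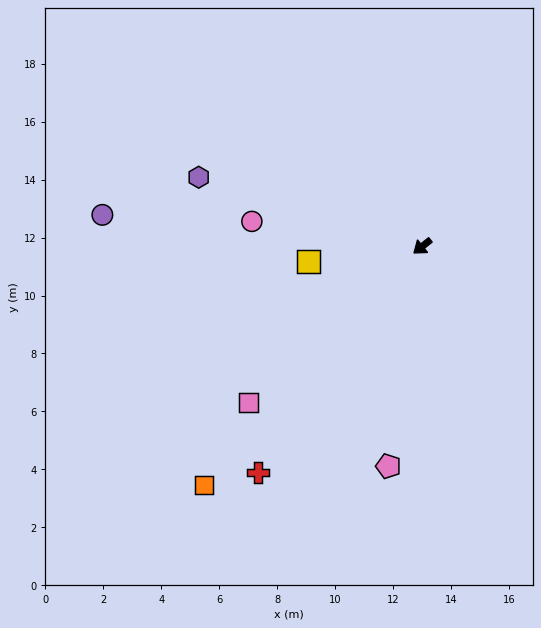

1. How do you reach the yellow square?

turn right 31°, forward 4.0 m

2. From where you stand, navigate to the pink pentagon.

turn left 43°, forward 7.7 m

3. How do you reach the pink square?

turn left 3°, forward 8.1 m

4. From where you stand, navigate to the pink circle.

turn right 47°, forward 5.9 m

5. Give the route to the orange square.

turn left 9°, forward 11.1 m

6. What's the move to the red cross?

turn left 15°, forward 9.6 m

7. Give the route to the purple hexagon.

turn right 56°, forward 8.1 m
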